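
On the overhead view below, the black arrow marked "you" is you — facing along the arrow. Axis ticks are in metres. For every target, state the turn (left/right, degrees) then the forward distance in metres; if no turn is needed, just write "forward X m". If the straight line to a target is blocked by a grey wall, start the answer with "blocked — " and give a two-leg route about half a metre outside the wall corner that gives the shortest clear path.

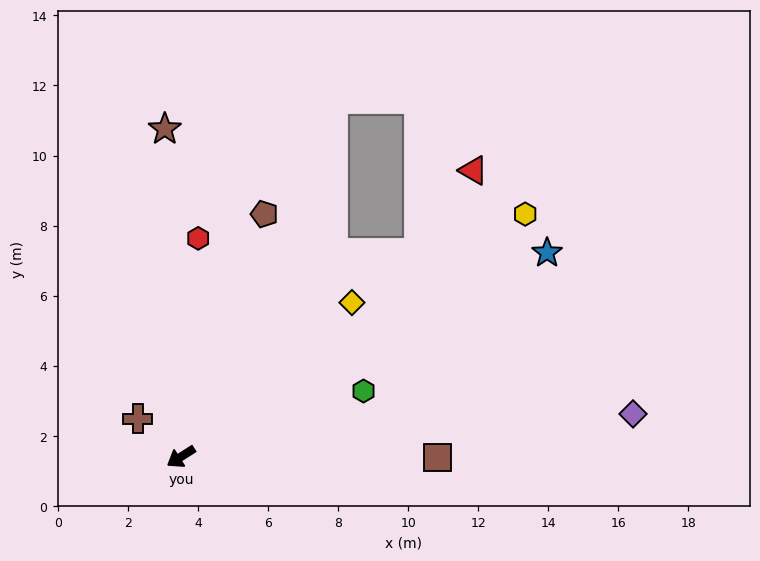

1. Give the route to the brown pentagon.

turn right 141°, forward 7.3 m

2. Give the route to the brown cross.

turn right 74°, forward 1.6 m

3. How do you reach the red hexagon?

turn right 127°, forward 6.3 m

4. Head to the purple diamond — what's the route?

turn left 153°, forward 13.0 m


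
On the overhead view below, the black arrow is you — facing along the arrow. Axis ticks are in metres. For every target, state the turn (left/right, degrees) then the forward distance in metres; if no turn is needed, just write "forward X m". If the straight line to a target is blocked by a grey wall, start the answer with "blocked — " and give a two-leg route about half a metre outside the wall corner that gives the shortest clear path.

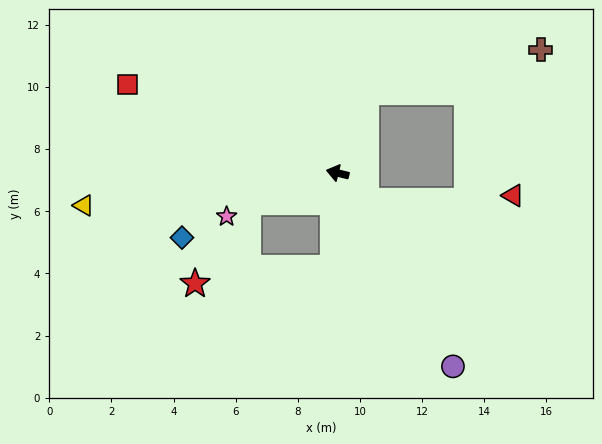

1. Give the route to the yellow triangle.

turn left 21°, forward 8.2 m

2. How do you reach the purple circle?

turn left 135°, forward 7.2 m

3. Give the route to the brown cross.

blocked — turn right 96°, forward 2.8 m, then turn right 56°, forward 5.8 m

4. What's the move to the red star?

blocked — turn left 101°, forward 3.1 m, then turn right 81°, forward 4.5 m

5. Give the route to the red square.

turn right 9°, forward 7.3 m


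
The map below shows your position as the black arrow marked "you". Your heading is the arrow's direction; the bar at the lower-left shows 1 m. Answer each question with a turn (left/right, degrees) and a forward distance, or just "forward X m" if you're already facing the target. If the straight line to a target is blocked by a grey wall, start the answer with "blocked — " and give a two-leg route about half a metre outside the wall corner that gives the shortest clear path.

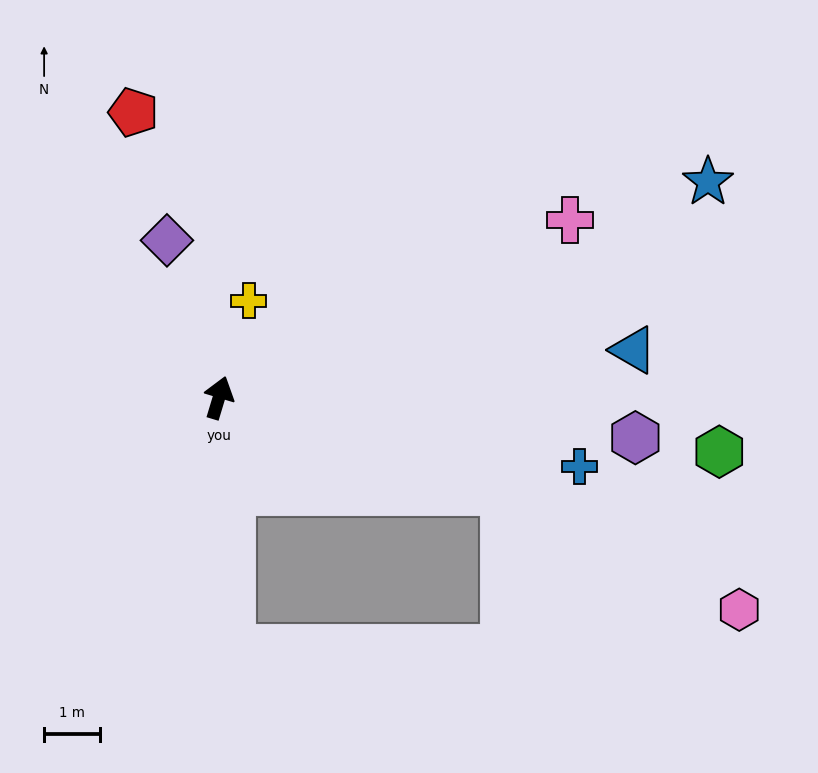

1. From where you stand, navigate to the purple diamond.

turn left 35°, forward 3.0 m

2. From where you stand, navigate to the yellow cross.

forward 1.8 m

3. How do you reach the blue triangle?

turn right 67°, forward 7.5 m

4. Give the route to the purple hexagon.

turn right 79°, forward 7.5 m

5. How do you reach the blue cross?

turn right 84°, forward 6.6 m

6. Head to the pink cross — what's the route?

turn right 46°, forward 7.1 m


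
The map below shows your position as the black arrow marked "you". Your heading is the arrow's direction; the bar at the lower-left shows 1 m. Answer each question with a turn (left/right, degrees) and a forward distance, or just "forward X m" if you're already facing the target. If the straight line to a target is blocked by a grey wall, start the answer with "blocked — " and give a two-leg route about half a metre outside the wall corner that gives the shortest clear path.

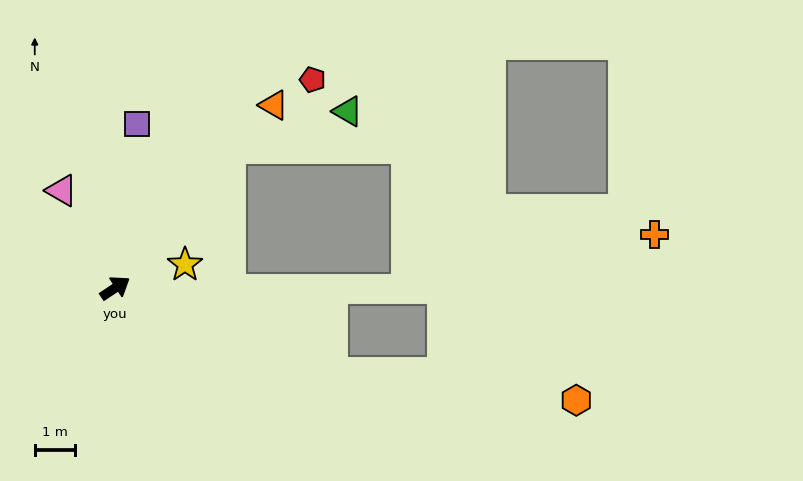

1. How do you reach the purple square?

turn left 49°, forward 4.1 m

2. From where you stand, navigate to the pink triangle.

turn left 85°, forward 2.8 m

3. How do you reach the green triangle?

blocked — turn left 18°, forward 4.5 m, then turn right 35°, forward 3.1 m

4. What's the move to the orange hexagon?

blocked — turn right 56°, forward 5.8 m, then turn left 16°, forward 6.2 m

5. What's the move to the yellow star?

turn right 15°, forward 1.8 m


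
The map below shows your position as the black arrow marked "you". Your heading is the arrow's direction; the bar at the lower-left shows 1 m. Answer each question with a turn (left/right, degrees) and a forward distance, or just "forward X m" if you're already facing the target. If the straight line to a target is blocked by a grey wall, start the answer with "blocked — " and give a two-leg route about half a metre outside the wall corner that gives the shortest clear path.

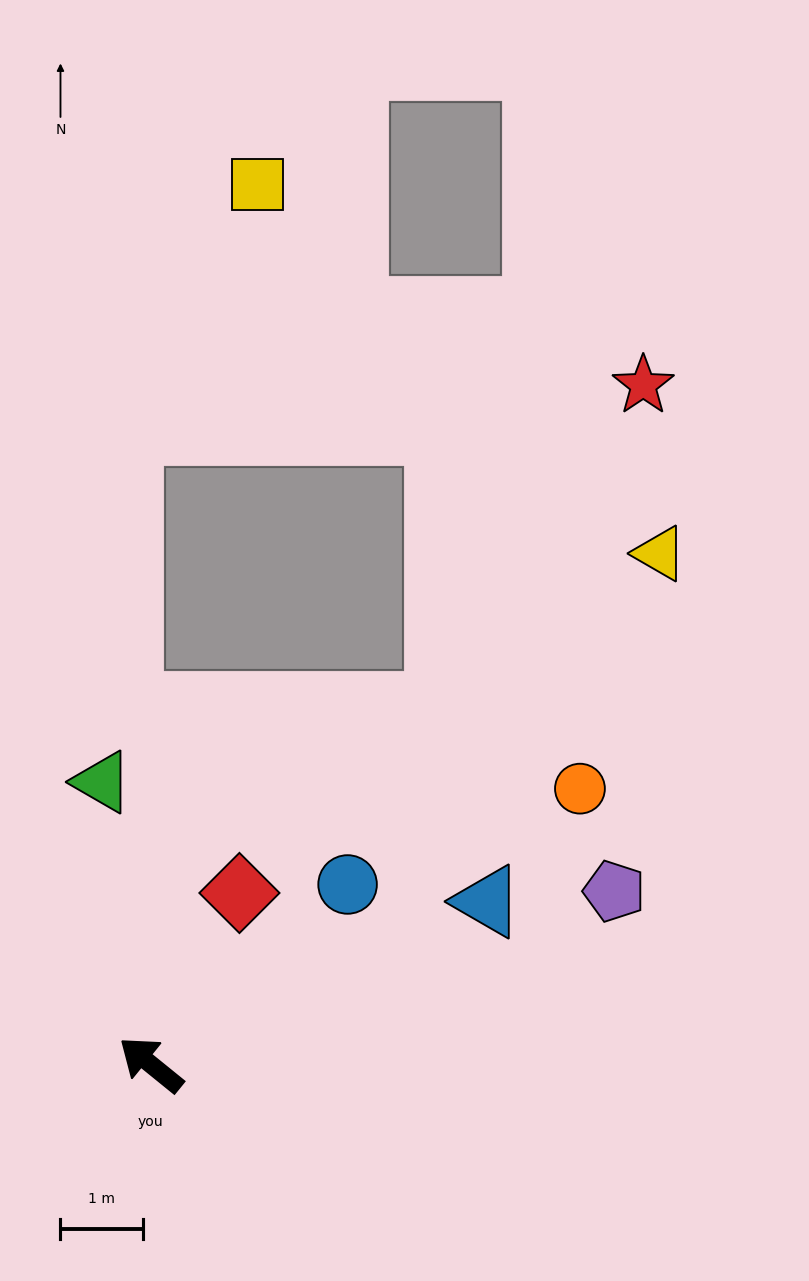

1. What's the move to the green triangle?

turn right 41°, forward 3.5 m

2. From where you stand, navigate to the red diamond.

turn right 78°, forward 2.3 m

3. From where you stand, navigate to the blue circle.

turn right 99°, forward 3.2 m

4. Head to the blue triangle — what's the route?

turn right 115°, forward 4.5 m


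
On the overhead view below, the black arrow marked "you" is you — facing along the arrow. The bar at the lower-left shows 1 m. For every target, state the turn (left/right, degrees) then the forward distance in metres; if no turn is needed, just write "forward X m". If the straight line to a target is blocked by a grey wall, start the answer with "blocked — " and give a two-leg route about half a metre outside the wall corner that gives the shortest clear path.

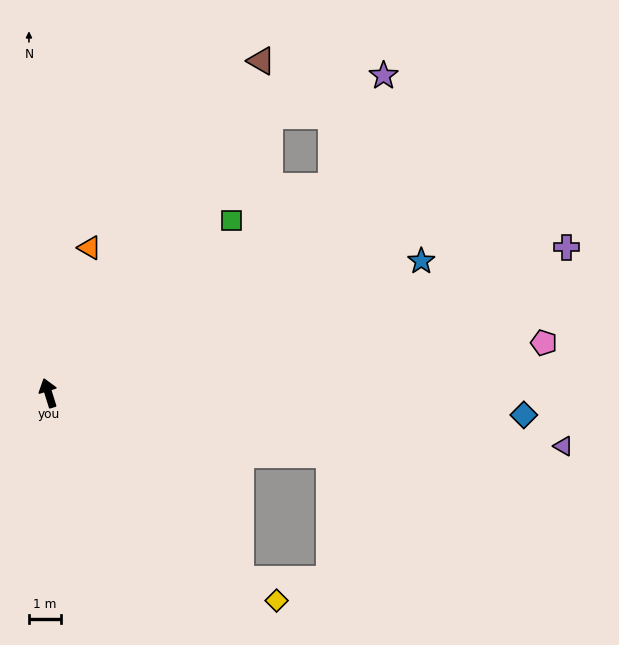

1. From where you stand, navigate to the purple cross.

turn right 92°, forward 16.8 m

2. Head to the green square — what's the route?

turn right 64°, forward 7.8 m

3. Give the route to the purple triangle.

turn right 113°, forward 16.2 m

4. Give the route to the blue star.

turn right 88°, forward 12.3 m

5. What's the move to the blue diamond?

turn right 110°, forward 14.8 m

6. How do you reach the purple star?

blocked — turn right 71°, forward 10.9 m, then turn left 29°, forward 3.8 m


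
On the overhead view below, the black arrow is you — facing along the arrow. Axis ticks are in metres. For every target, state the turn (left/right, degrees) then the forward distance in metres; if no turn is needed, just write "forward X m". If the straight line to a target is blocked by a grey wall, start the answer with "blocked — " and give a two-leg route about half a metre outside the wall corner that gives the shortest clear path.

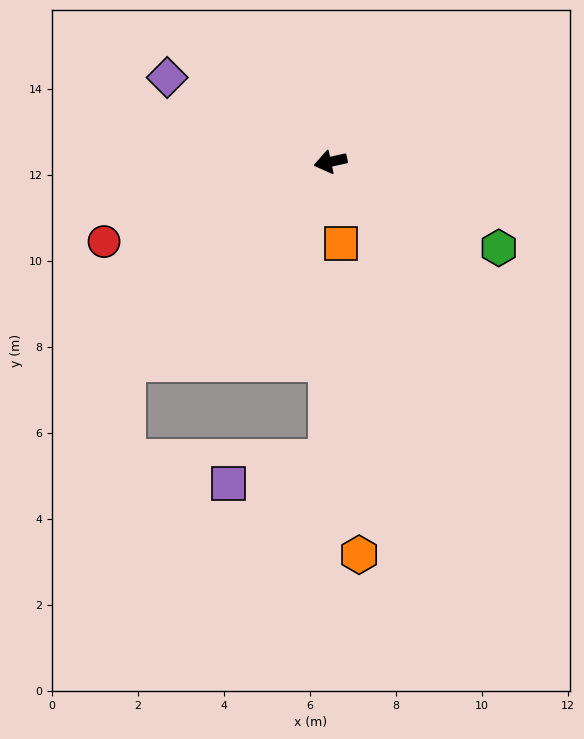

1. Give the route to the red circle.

turn left 7°, forward 5.6 m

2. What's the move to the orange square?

turn left 85°, forward 1.9 m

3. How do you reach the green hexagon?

turn left 141°, forward 4.4 m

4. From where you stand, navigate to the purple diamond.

turn right 40°, forward 4.3 m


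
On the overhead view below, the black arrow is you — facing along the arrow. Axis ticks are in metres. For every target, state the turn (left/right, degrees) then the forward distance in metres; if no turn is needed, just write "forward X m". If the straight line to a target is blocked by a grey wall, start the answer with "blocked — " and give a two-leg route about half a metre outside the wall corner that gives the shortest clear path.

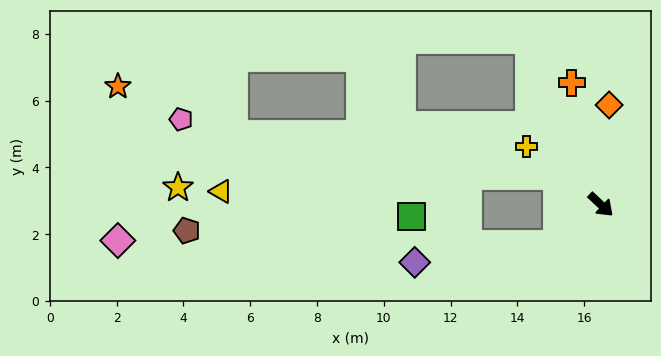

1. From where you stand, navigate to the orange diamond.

turn left 128°, forward 3.0 m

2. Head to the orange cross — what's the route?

turn left 147°, forward 3.8 m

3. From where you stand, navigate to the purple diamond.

blocked — turn right 95°, forward 1.8 m, then turn right 34°, forward 4.3 m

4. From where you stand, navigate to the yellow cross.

turn right 175°, forward 2.8 m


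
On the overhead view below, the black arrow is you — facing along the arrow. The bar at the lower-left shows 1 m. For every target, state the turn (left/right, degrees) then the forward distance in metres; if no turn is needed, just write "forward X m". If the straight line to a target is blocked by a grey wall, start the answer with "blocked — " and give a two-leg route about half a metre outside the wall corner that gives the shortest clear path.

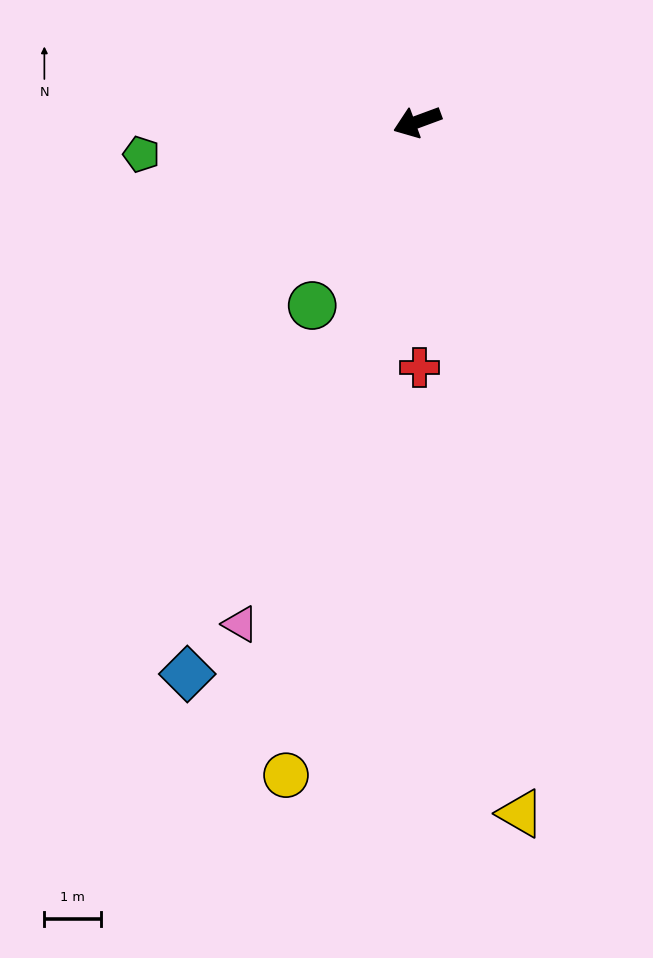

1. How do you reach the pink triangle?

turn left 50°, forward 9.4 m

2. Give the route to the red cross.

turn left 70°, forward 4.3 m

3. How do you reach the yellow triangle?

turn left 78°, forward 12.3 m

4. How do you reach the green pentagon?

turn right 14°, forward 4.9 m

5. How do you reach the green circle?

turn left 40°, forward 3.7 m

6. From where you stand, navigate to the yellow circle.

turn left 58°, forward 11.7 m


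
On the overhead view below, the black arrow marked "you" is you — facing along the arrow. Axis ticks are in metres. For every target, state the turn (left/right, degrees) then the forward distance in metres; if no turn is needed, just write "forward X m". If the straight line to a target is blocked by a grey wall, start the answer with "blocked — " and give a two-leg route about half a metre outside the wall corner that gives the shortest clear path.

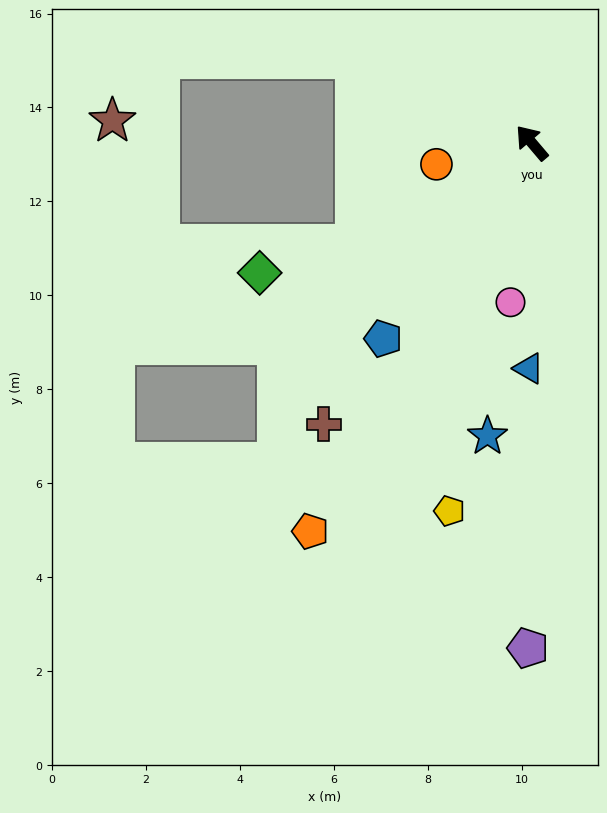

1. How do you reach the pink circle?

turn left 132°, forward 3.4 m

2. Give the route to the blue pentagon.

turn left 102°, forward 5.2 m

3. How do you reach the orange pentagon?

turn left 110°, forward 9.5 m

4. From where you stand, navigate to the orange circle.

turn left 62°, forward 2.1 m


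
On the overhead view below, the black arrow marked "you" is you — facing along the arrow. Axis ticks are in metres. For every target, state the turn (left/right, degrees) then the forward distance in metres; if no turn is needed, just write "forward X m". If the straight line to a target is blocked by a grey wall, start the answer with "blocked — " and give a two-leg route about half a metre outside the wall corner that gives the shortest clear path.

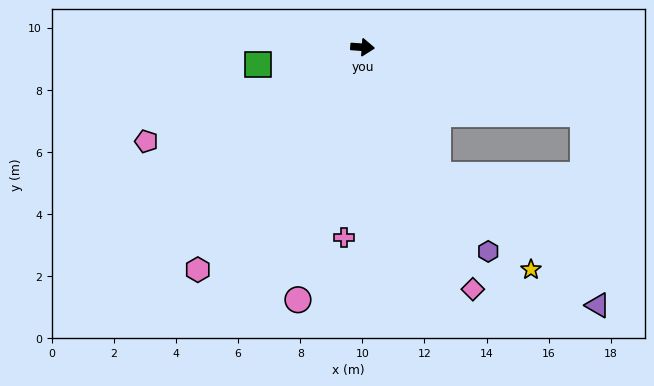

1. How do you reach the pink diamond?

turn right 61°, forward 8.6 m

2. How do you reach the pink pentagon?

turn right 152°, forward 7.6 m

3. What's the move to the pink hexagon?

turn right 122°, forward 8.9 m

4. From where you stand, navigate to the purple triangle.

blocked — turn right 13°, forward 7.4 m, then turn right 69°, forward 6.2 m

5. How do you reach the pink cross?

turn right 91°, forward 6.1 m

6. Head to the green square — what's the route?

turn right 167°, forward 3.4 m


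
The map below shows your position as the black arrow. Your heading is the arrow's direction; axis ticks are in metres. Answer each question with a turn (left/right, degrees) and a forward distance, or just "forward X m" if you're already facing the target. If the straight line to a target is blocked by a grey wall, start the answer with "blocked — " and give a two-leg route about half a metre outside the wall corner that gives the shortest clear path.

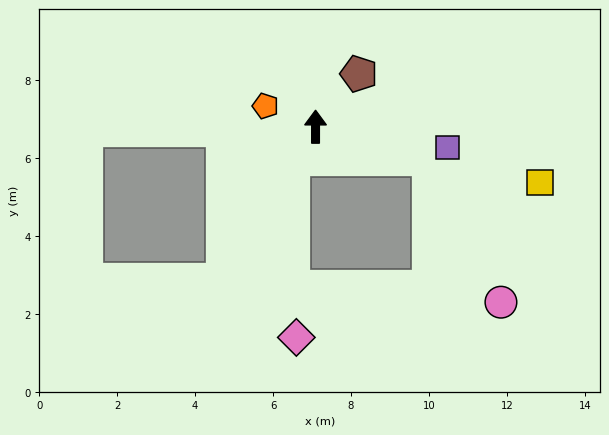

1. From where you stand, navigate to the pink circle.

blocked — turn right 106°, forward 3.0 m, then turn right 47°, forward 4.1 m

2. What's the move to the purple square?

turn right 99°, forward 3.4 m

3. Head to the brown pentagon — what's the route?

turn right 39°, forward 1.8 m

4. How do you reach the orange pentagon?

turn left 68°, forward 1.4 m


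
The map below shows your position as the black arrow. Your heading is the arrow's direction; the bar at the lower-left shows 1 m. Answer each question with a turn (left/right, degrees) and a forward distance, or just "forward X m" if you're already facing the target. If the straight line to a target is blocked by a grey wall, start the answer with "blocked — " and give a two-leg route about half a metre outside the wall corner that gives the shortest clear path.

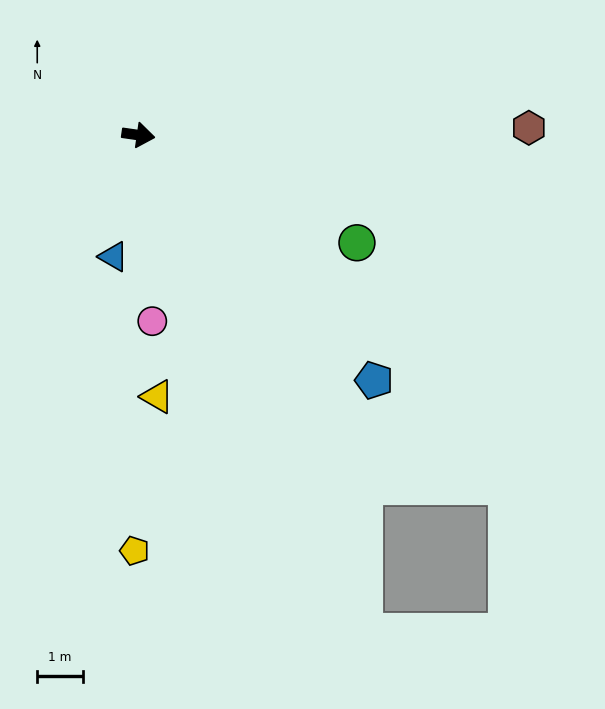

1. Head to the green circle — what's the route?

turn right 18°, forward 5.3 m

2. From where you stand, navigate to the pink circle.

turn right 78°, forward 4.1 m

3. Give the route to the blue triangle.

turn right 93°, forward 2.7 m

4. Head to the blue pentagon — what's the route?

turn right 38°, forward 7.4 m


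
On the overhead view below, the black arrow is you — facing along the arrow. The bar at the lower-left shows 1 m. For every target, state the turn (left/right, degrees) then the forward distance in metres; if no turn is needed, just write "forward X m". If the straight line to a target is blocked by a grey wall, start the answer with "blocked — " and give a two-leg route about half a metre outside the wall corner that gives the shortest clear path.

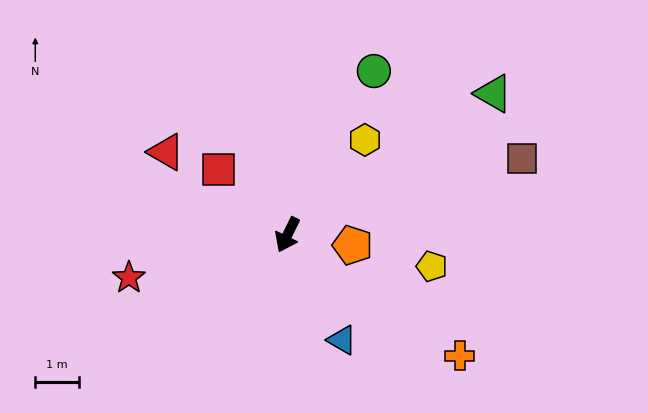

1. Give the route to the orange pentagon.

turn left 107°, forward 1.5 m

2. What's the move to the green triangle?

turn left 151°, forward 5.7 m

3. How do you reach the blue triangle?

turn left 53°, forward 2.7 m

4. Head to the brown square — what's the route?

turn left 134°, forward 5.6 m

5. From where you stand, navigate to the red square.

turn right 107°, forward 2.2 m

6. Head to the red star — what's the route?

turn right 49°, forward 3.8 m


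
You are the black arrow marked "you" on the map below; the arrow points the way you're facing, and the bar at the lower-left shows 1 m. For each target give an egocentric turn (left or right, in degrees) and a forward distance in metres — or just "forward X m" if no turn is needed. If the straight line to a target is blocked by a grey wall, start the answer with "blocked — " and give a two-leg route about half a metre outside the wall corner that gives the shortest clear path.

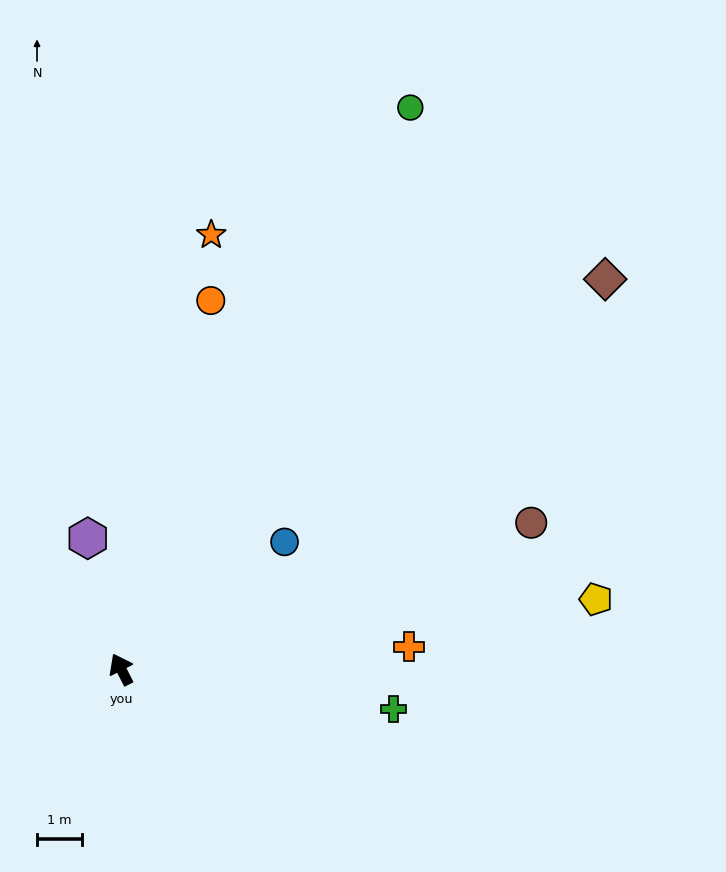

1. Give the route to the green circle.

turn right 54°, forward 14.1 m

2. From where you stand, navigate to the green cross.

turn right 125°, forward 6.2 m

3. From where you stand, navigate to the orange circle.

turn right 41°, forward 8.5 m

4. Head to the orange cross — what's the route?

turn right 113°, forward 6.5 m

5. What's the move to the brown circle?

turn right 97°, forward 9.7 m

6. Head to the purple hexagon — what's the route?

turn right 13°, forward 3.0 m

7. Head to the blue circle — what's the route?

turn right 79°, forward 4.6 m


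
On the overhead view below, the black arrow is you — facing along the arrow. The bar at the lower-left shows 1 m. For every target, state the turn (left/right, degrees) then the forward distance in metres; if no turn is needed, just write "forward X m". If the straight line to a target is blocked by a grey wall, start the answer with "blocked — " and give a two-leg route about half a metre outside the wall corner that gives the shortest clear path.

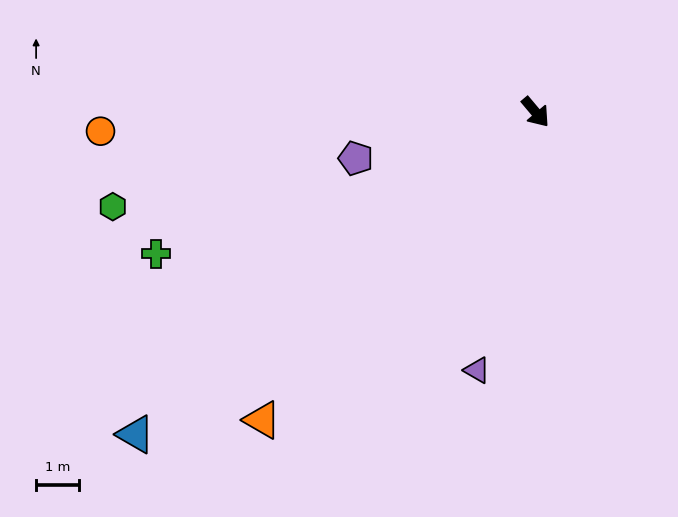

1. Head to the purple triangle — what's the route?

turn right 53°, forward 6.2 m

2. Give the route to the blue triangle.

turn right 91°, forward 12.0 m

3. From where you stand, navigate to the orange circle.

turn right 128°, forward 10.2 m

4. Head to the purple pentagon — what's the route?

turn right 116°, forward 4.3 m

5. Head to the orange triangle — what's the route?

turn right 82°, forward 9.6 m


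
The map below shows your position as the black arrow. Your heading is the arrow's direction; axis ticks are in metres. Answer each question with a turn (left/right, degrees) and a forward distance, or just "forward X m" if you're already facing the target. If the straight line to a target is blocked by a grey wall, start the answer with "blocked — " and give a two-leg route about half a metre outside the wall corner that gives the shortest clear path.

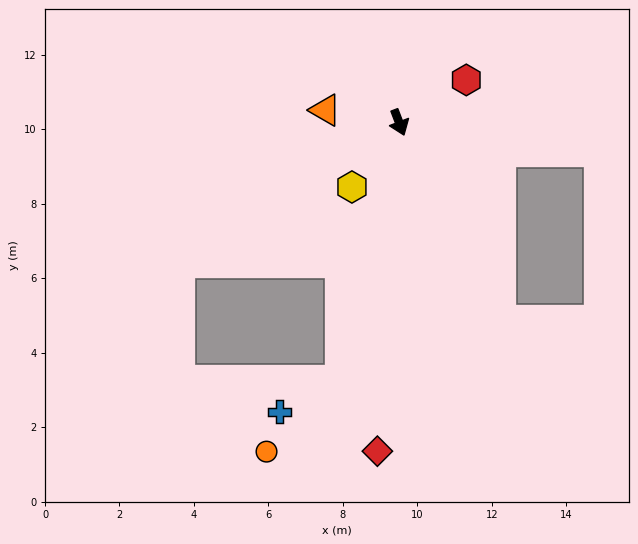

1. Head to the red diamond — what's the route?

turn right 25°, forward 8.8 m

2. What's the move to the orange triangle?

turn right 120°, forward 2.0 m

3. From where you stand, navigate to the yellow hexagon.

turn right 57°, forward 2.1 m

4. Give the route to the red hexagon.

turn left 101°, forward 2.1 m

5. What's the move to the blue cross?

blocked — turn right 34°, forward 7.1 m, then turn right 50°, forward 1.8 m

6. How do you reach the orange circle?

blocked — turn right 34°, forward 7.1 m, then turn right 33°, forward 2.8 m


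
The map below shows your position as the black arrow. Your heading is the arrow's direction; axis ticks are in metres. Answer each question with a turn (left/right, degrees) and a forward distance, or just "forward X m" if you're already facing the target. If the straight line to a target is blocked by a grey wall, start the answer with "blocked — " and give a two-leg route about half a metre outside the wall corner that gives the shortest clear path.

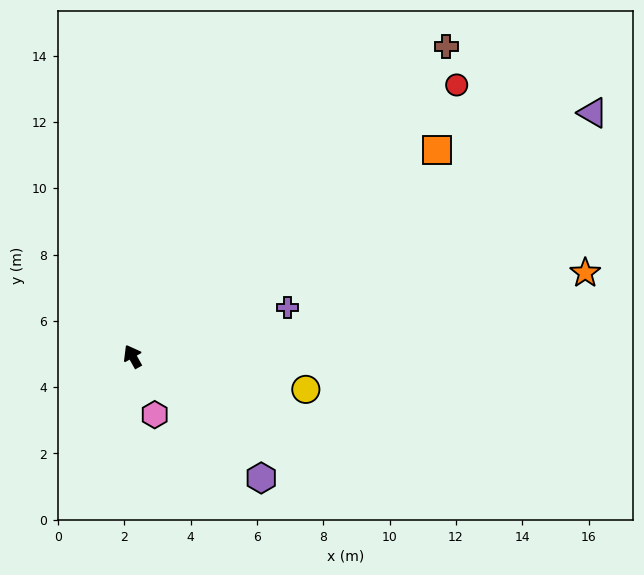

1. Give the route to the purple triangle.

turn right 91°, forward 15.7 m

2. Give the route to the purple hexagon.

turn right 163°, forward 5.3 m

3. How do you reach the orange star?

turn right 109°, forward 13.9 m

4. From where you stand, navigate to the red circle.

turn right 79°, forward 12.7 m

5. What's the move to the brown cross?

turn right 75°, forward 13.3 m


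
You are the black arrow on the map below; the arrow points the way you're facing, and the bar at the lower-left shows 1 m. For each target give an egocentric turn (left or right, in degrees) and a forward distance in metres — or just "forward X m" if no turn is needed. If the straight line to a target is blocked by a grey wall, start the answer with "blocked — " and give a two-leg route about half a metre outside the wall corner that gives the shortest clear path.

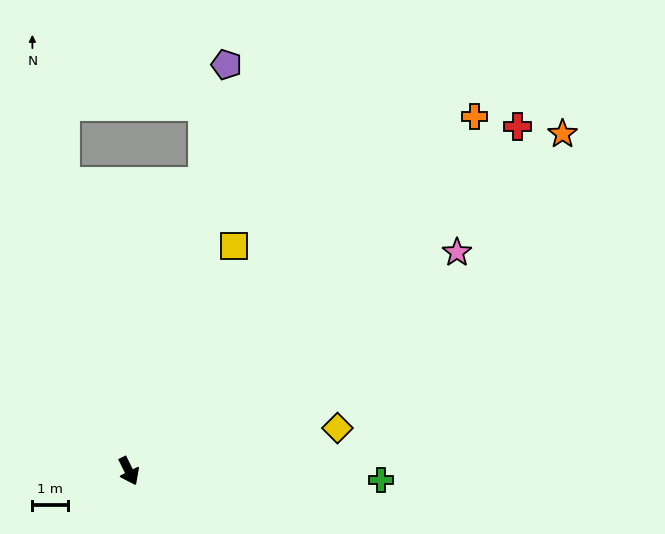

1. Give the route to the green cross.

turn left 62°, forward 7.0 m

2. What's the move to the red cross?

turn left 105°, forward 14.4 m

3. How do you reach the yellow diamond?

turn left 75°, forward 5.9 m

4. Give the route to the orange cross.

turn left 109°, forward 13.7 m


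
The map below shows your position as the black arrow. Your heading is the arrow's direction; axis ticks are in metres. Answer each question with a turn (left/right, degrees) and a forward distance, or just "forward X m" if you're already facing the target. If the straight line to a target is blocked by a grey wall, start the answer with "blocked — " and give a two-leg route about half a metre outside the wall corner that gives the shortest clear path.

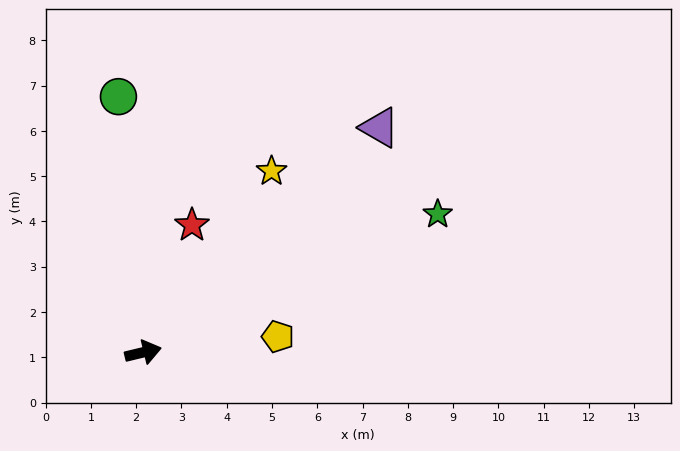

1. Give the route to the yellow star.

turn left 41°, forward 4.9 m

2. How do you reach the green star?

turn left 12°, forward 7.2 m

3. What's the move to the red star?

turn left 55°, forward 3.0 m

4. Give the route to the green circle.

turn left 82°, forward 5.7 m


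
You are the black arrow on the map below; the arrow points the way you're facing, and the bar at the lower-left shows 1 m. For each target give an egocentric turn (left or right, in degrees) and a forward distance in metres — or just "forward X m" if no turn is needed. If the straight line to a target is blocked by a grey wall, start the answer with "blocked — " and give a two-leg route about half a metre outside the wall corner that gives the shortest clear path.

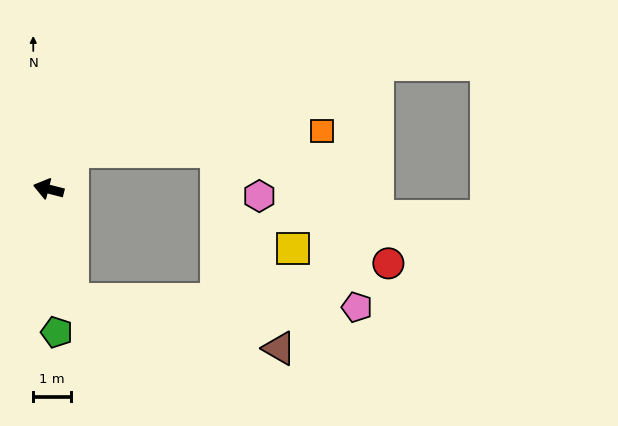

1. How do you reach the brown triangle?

blocked — turn left 117°, forward 3.0 m, then turn left 64°, forward 5.6 m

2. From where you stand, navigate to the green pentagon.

turn left 108°, forward 3.8 m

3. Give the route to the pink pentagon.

blocked — turn left 117°, forward 3.0 m, then turn left 76°, forward 7.5 m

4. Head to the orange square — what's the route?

blocked — turn right 109°, forward 1.2 m, then turn right 52°, forward 6.6 m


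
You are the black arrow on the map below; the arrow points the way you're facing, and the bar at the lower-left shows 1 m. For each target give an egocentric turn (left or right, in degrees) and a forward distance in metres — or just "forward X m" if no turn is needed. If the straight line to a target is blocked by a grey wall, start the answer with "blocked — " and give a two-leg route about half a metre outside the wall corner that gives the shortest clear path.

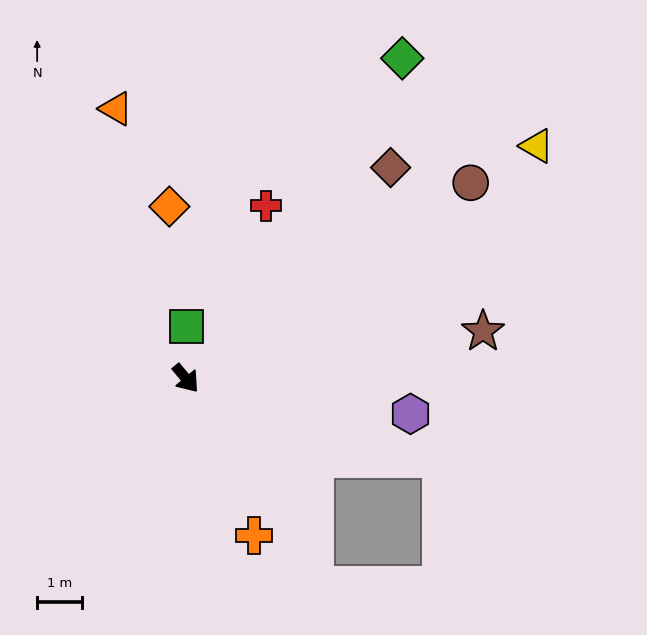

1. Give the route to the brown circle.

turn left 85°, forward 7.8 m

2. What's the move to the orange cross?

turn right 16°, forward 3.8 m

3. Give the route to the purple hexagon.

turn left 41°, forward 5.1 m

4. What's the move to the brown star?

turn left 59°, forward 6.8 m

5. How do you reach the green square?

turn left 140°, forward 1.2 m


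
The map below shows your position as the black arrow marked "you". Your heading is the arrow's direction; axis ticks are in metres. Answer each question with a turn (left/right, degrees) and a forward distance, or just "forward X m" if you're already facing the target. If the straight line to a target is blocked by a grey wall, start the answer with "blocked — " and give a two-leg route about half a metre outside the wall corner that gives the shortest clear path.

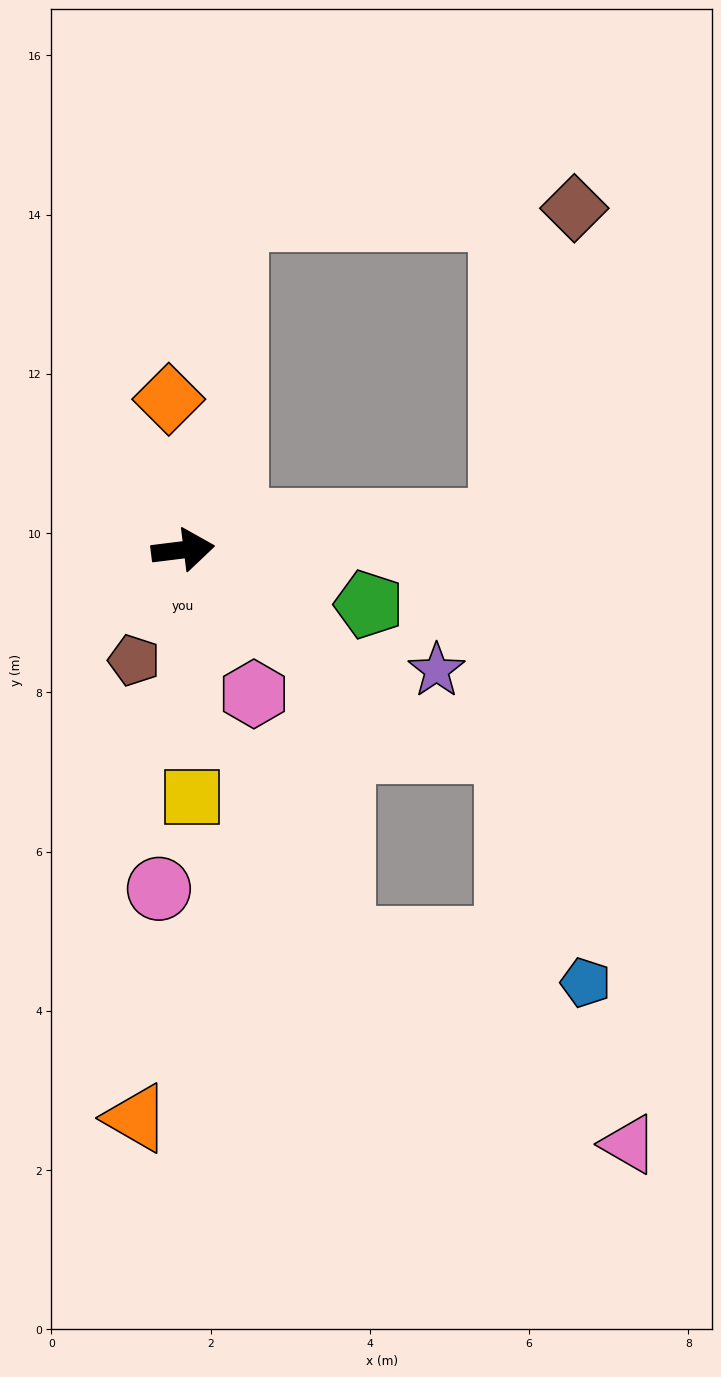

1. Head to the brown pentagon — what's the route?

turn right 121°, forward 1.5 m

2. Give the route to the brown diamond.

blocked — turn right 2°, forward 4.0 m, then turn left 72°, forward 4.0 m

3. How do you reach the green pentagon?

turn right 23°, forward 2.4 m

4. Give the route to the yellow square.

turn right 95°, forward 3.1 m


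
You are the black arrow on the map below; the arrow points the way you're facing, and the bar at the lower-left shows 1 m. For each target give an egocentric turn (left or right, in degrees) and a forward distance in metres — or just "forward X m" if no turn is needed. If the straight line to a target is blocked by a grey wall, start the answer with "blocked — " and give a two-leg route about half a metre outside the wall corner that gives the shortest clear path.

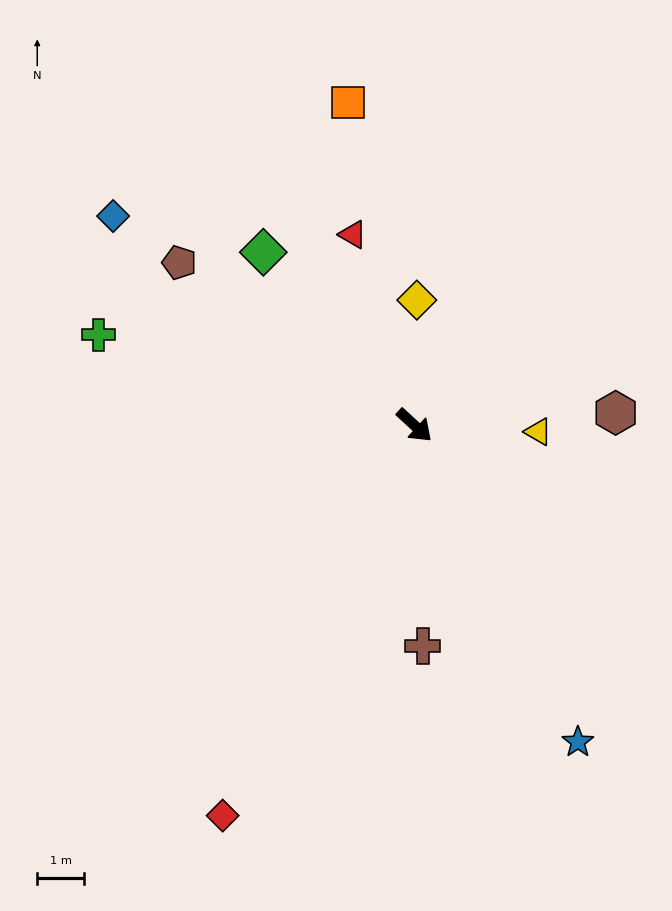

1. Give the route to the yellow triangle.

turn left 40°, forward 2.7 m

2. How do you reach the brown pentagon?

turn right 172°, forward 6.1 m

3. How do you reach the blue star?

turn right 20°, forward 7.6 m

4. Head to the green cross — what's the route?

turn right 153°, forward 7.0 m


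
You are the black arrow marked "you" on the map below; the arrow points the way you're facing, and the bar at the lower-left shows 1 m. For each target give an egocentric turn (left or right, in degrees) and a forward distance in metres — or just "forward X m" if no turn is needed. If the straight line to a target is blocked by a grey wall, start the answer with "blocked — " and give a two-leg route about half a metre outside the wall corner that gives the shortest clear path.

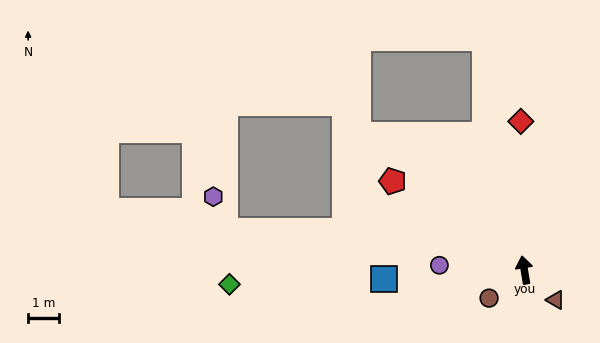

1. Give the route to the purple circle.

turn left 77°, forward 2.8 m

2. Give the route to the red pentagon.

turn left 47°, forward 5.2 m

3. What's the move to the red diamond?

turn right 8°, forward 4.8 m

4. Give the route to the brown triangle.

turn right 143°, forward 1.4 m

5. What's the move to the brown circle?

turn left 119°, forward 1.5 m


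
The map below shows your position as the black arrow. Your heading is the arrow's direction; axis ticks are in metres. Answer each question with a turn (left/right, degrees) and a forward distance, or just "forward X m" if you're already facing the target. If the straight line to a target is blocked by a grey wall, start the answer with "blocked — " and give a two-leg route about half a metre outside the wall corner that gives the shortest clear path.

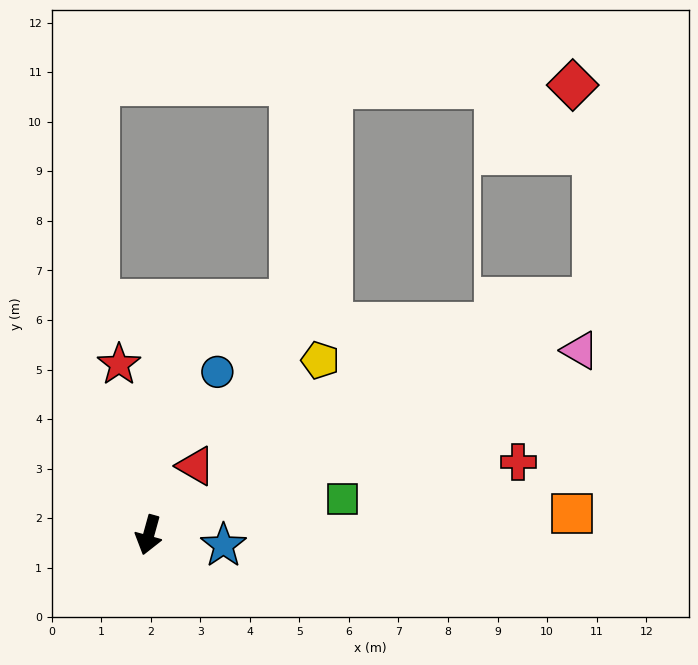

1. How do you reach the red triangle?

turn left 161°, forward 1.7 m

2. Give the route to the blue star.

turn left 98°, forward 1.5 m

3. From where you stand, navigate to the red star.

turn right 155°, forward 3.5 m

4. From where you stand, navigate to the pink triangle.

turn left 129°, forward 9.5 m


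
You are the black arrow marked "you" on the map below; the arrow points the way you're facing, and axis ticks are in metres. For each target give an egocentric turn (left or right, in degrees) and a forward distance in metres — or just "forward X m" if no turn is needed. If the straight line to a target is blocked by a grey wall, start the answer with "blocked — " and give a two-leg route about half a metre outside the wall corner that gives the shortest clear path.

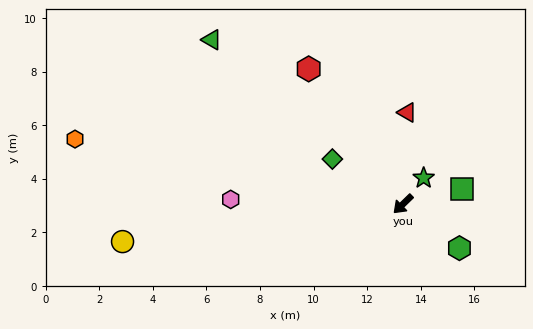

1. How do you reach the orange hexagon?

turn right 55°, forward 12.5 m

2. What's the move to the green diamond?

turn right 77°, forward 3.1 m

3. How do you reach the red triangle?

turn right 137°, forward 3.4 m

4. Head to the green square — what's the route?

turn left 150°, forward 2.3 m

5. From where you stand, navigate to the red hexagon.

turn right 99°, forward 6.2 m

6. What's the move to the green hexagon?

turn left 98°, forward 2.7 m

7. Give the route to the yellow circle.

turn right 37°, forward 10.6 m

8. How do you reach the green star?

turn right 173°, forward 1.2 m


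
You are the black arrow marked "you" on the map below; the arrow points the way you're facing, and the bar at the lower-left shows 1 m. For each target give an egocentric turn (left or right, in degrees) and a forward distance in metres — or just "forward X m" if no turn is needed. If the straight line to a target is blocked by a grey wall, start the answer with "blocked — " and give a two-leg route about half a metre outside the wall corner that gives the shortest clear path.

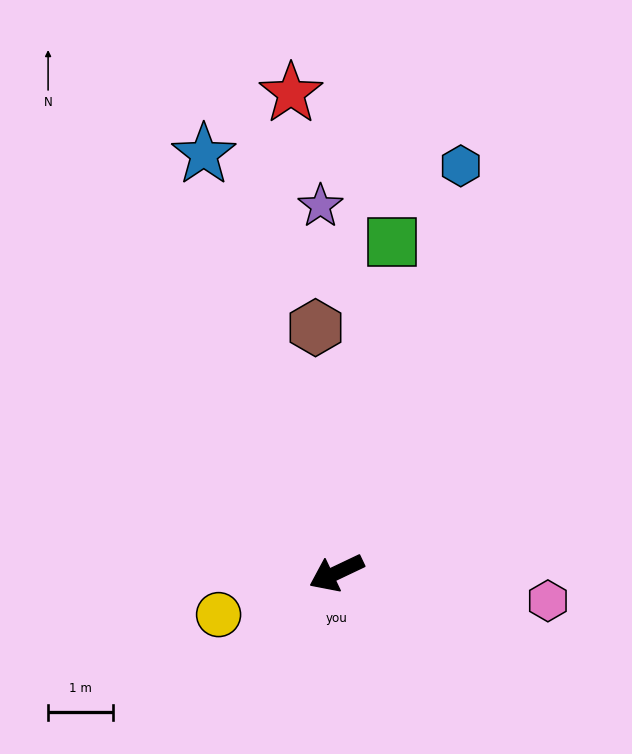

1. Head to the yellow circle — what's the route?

turn right 6°, forward 1.9 m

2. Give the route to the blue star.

turn right 98°, forward 6.8 m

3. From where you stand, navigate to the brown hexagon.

turn right 111°, forward 3.8 m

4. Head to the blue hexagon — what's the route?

turn right 132°, forward 6.6 m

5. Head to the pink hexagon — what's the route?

turn left 147°, forward 3.3 m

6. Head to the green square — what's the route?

turn right 125°, forward 5.2 m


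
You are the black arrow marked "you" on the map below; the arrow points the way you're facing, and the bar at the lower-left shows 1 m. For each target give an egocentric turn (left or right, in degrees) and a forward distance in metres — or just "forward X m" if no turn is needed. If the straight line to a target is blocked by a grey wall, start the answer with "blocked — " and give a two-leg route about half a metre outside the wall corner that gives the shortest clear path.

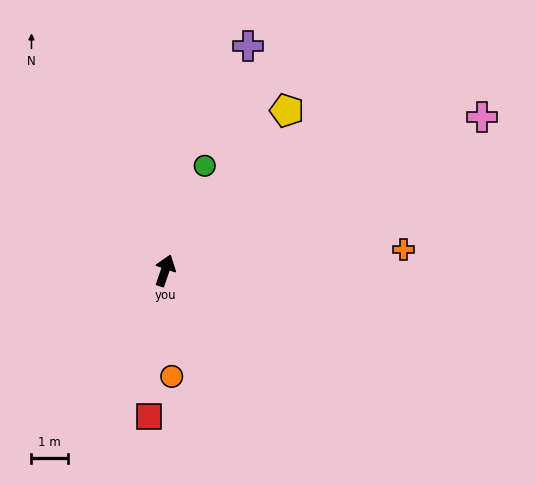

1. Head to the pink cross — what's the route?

turn right 45°, forward 9.6 m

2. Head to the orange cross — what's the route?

turn right 66°, forward 6.5 m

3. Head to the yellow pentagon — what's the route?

turn right 18°, forward 5.5 m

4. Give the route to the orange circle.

turn right 158°, forward 2.9 m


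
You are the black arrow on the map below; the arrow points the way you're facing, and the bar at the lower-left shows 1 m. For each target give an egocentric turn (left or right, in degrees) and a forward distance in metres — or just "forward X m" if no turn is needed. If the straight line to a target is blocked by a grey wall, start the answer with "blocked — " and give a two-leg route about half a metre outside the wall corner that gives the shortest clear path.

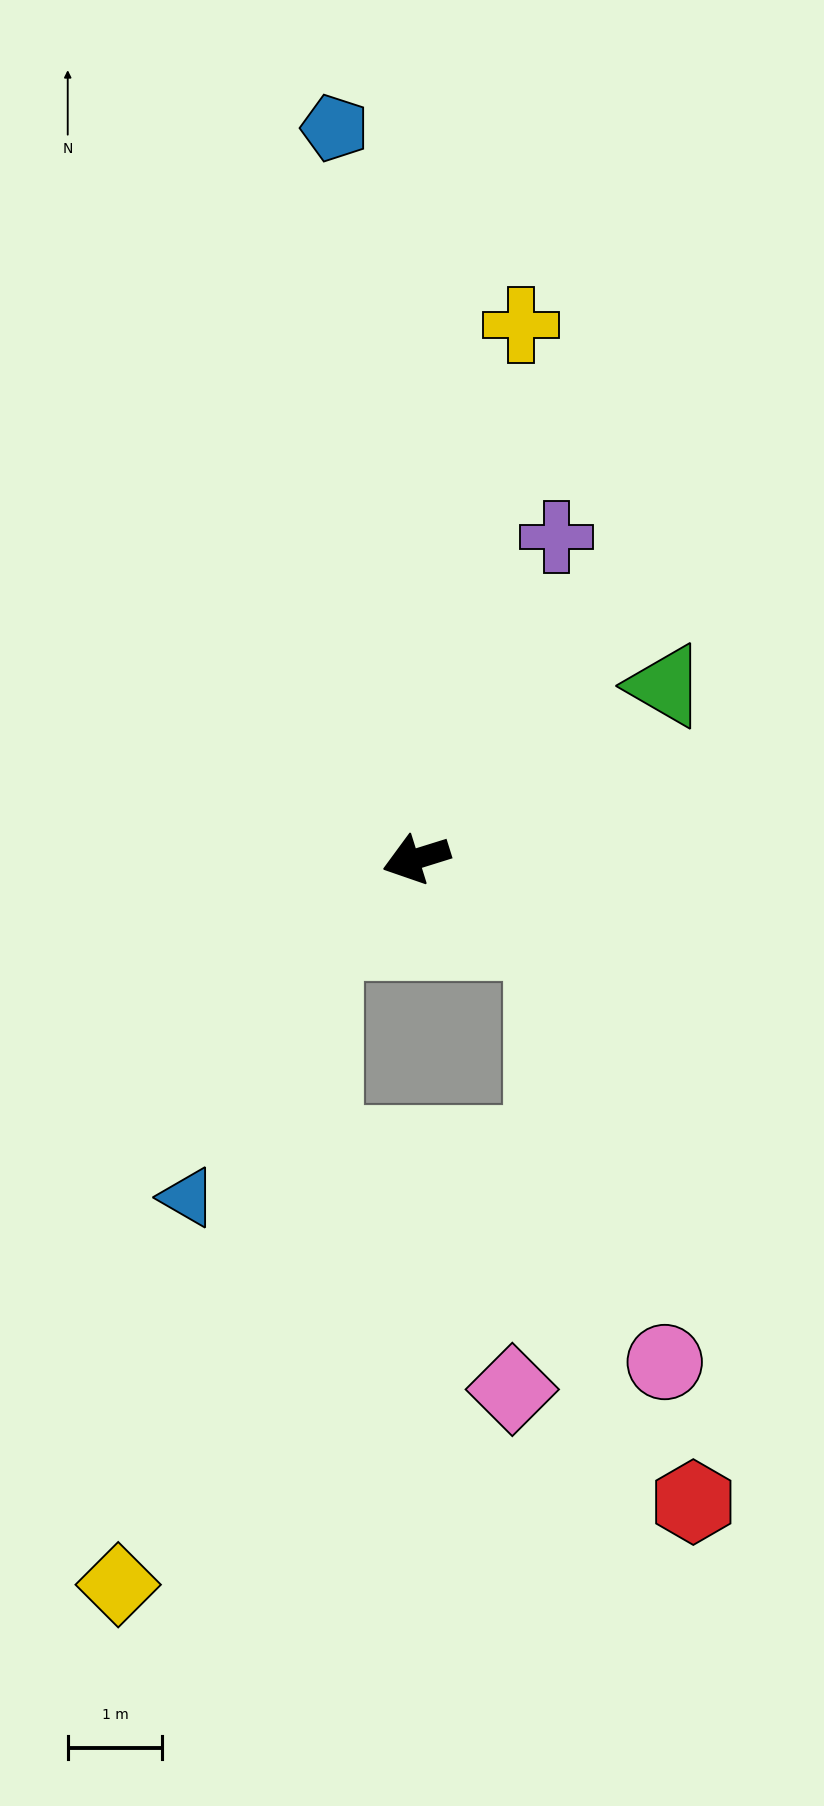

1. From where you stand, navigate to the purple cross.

turn right 131°, forward 3.7 m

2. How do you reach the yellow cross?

turn right 118°, forward 5.8 m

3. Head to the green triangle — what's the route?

turn right 163°, forward 3.2 m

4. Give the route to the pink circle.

blocked — turn left 131°, forward 1.6 m, then turn right 42°, forward 4.7 m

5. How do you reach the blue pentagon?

turn right 101°, forward 7.8 m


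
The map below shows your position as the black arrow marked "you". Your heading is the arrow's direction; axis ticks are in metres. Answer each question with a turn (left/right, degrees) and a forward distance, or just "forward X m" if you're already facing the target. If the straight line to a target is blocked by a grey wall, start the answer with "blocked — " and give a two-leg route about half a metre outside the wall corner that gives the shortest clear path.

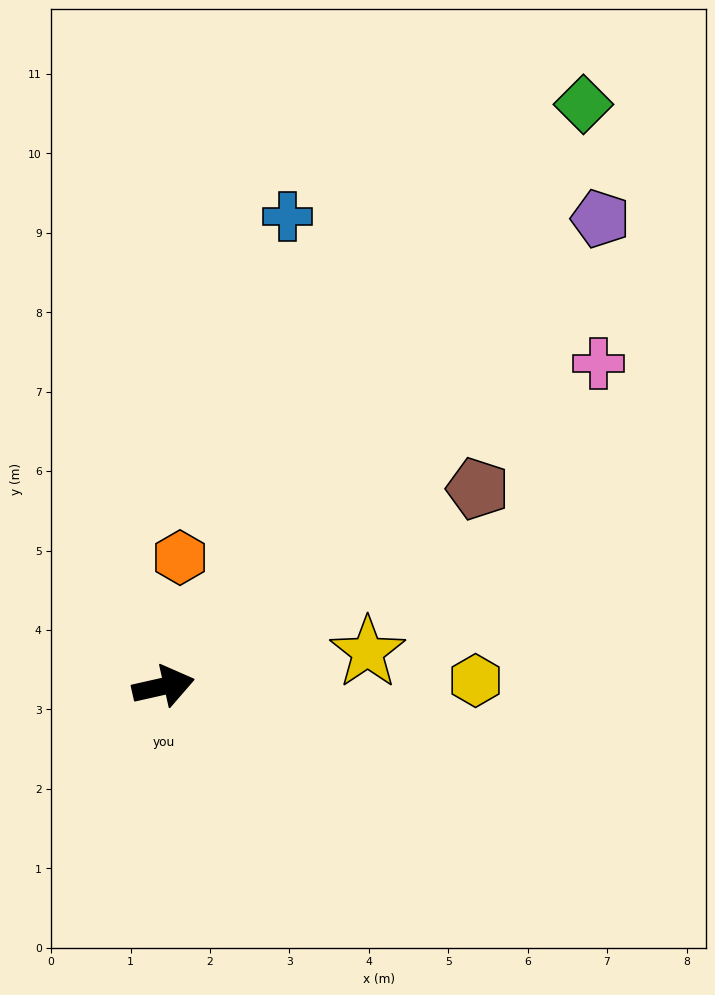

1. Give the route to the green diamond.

turn left 41°, forward 9.0 m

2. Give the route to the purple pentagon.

turn left 34°, forward 8.1 m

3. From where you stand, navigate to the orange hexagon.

turn left 70°, forward 1.6 m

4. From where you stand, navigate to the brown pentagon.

turn left 19°, forward 4.7 m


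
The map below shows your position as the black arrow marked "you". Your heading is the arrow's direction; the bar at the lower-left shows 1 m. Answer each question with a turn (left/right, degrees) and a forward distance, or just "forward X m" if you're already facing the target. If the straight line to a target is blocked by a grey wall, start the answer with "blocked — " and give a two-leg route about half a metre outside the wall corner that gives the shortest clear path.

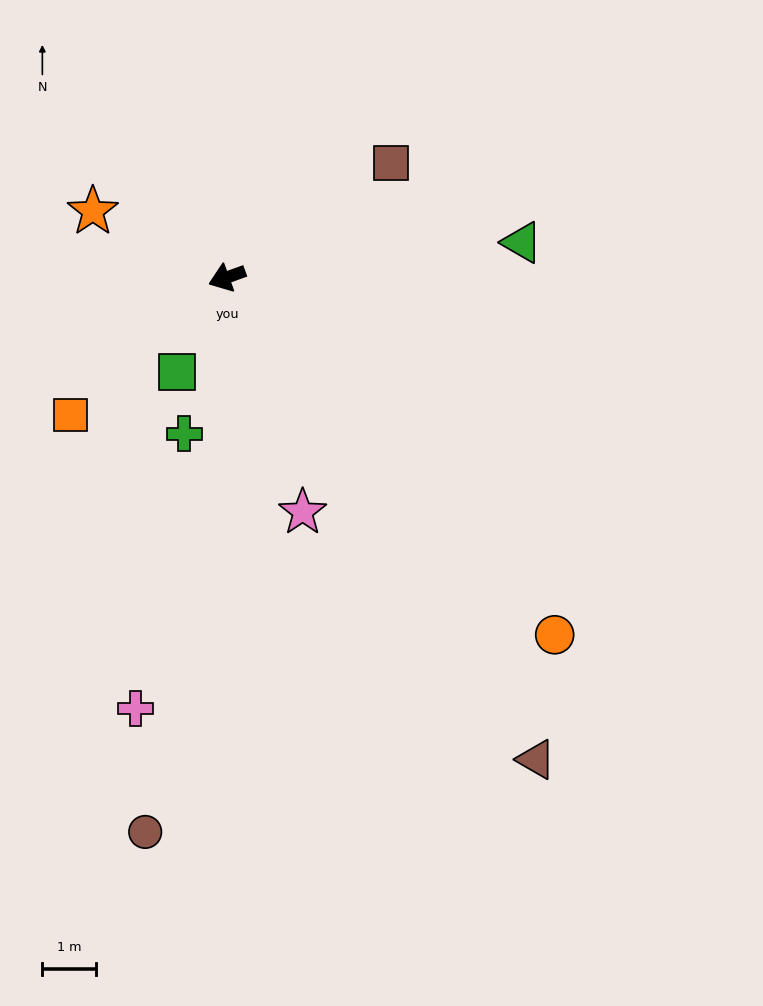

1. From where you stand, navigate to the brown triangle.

turn left 103°, forward 10.7 m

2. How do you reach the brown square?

turn right 165°, forward 3.7 m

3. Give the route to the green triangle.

turn left 167°, forward 5.5 m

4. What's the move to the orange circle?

turn left 113°, forward 9.1 m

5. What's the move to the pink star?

turn left 88°, forward 4.6 m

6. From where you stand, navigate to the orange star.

turn right 46°, forward 2.8 m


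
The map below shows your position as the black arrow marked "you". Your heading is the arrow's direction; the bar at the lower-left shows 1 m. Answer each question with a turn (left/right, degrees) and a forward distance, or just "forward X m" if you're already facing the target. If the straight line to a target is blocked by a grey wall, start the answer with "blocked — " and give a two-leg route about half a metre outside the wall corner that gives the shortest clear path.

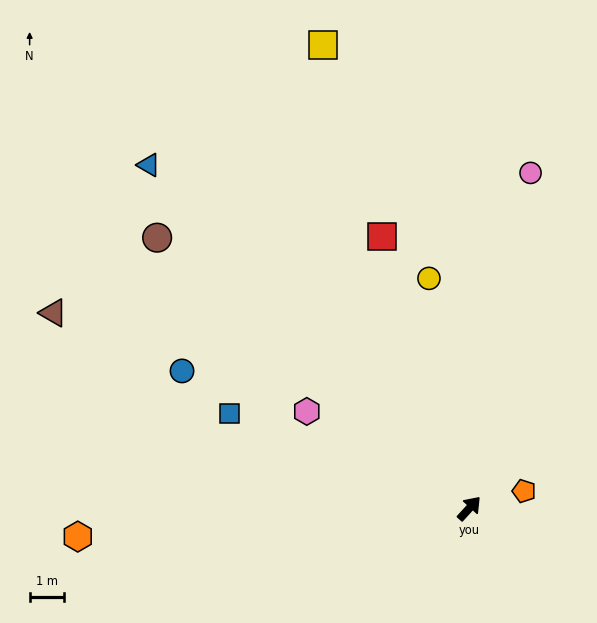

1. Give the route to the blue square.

turn left 111°, forward 7.6 m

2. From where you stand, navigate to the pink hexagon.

turn left 102°, forward 5.6 m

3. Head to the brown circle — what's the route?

turn left 91°, forward 12.1 m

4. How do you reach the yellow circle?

turn left 52°, forward 6.9 m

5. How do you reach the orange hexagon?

turn left 137°, forward 11.5 m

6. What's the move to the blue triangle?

turn left 85°, forward 13.8 m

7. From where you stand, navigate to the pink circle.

turn left 32°, forward 10.0 m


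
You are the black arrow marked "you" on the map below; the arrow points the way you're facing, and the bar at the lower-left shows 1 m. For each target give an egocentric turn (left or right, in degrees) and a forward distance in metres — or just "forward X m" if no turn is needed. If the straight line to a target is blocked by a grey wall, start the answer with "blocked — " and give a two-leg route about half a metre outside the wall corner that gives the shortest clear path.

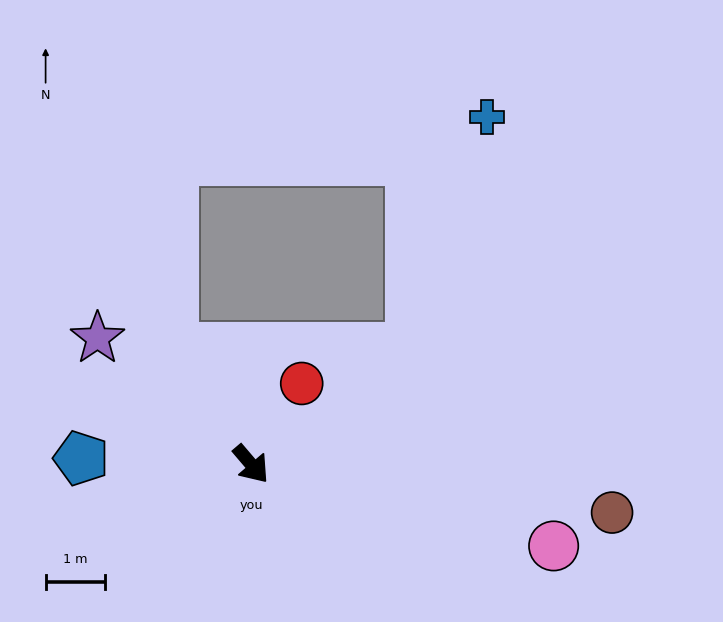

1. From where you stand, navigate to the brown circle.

turn left 42°, forward 6.2 m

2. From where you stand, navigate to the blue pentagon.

turn right 132°, forward 2.9 m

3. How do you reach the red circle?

turn left 107°, forward 1.6 m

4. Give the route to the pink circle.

turn left 34°, forward 5.3 m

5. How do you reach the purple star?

turn right 170°, forward 3.4 m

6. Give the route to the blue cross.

blocked — turn left 86°, forward 3.4 m, then turn left 35°, forward 4.1 m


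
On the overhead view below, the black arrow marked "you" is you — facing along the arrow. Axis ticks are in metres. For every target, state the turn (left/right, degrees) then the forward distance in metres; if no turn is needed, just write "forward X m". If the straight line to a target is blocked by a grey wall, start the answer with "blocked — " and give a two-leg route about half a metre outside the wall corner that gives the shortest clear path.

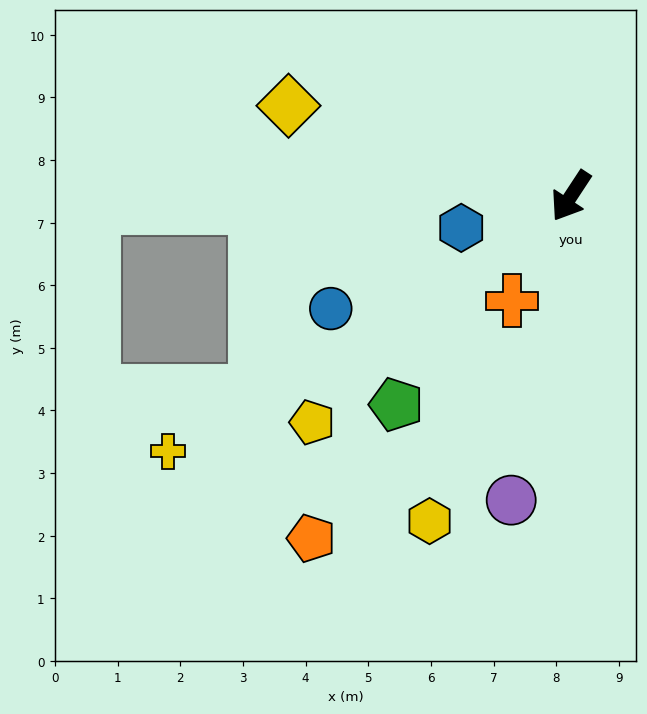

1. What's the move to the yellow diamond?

turn right 74°, forward 4.7 m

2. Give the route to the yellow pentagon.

turn right 16°, forward 5.5 m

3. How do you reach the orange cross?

turn left 4°, forward 1.9 m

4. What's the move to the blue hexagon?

turn right 41°, forward 1.8 m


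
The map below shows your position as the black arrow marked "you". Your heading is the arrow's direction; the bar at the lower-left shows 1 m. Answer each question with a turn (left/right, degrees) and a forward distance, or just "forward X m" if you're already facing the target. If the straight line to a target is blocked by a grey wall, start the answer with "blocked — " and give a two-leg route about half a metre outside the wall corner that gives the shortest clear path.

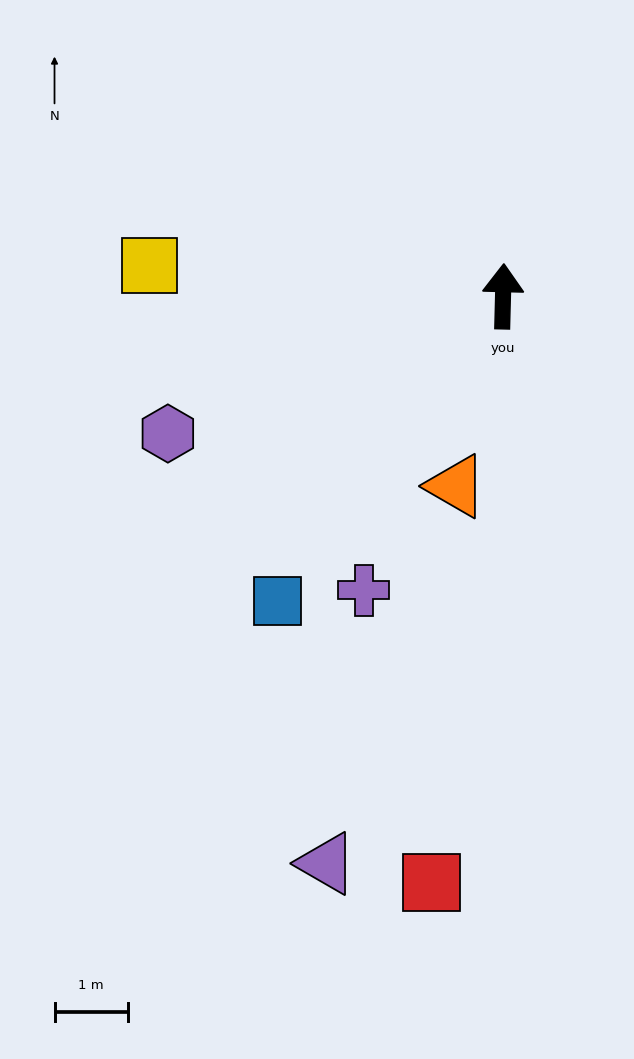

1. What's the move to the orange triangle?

turn left 168°, forward 2.7 m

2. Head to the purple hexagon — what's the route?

turn left 114°, forward 5.0 m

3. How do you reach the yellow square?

turn left 87°, forward 4.9 m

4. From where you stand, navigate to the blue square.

turn left 145°, forward 5.2 m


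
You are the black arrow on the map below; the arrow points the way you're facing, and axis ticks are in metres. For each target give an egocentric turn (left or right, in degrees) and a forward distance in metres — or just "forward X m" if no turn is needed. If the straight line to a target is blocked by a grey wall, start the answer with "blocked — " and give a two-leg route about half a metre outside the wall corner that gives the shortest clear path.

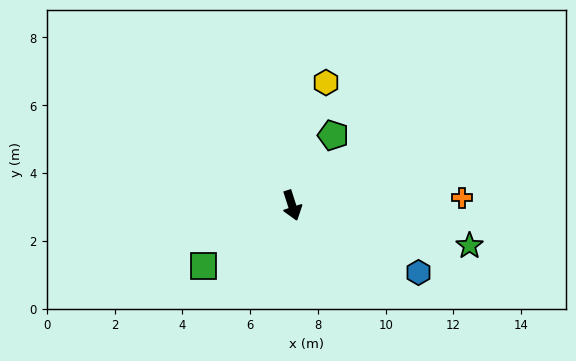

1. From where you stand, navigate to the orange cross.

turn left 75°, forward 5.0 m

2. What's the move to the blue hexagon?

turn left 44°, forward 4.2 m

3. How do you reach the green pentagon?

turn left 132°, forward 2.4 m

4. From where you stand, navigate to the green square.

turn right 74°, forward 3.2 m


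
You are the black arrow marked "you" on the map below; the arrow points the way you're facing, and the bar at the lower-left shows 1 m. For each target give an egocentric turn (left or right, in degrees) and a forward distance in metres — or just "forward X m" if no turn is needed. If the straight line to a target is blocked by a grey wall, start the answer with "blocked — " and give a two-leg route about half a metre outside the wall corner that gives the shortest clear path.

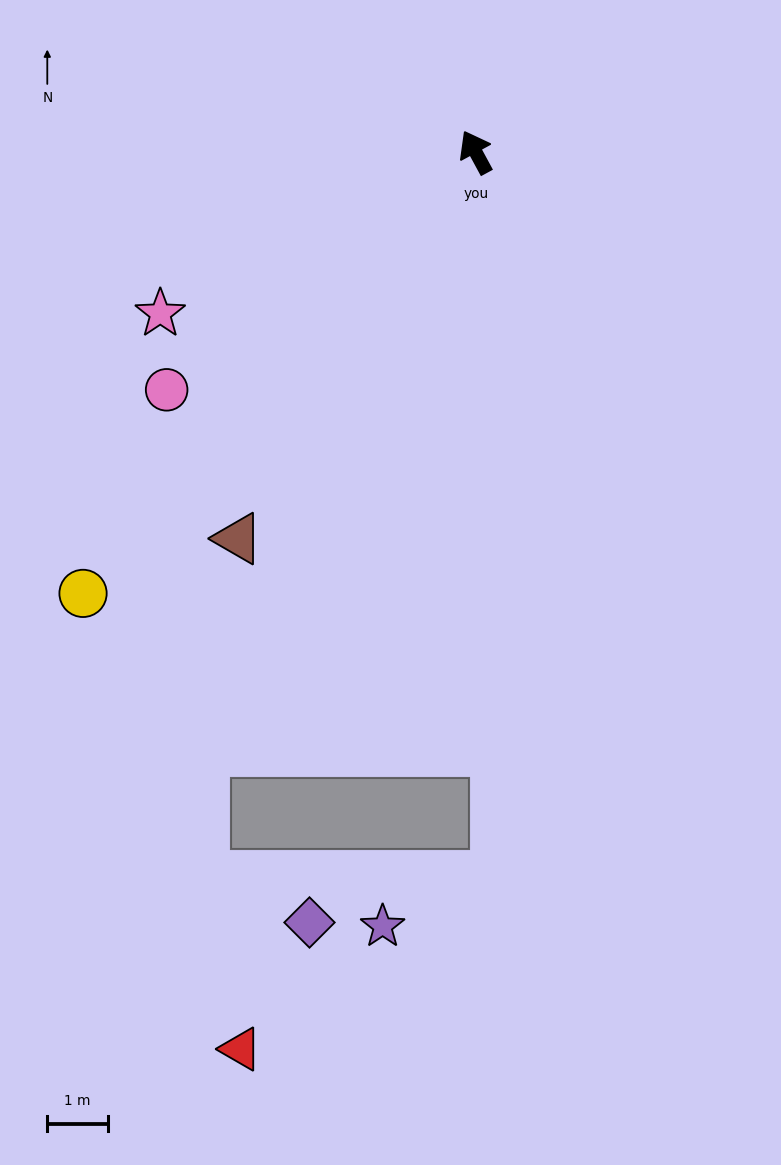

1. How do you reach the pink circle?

turn left 99°, forward 6.4 m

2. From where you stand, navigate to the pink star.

turn left 89°, forward 5.8 m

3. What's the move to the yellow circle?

turn left 110°, forward 9.7 m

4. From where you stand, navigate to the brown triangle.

turn left 120°, forward 7.5 m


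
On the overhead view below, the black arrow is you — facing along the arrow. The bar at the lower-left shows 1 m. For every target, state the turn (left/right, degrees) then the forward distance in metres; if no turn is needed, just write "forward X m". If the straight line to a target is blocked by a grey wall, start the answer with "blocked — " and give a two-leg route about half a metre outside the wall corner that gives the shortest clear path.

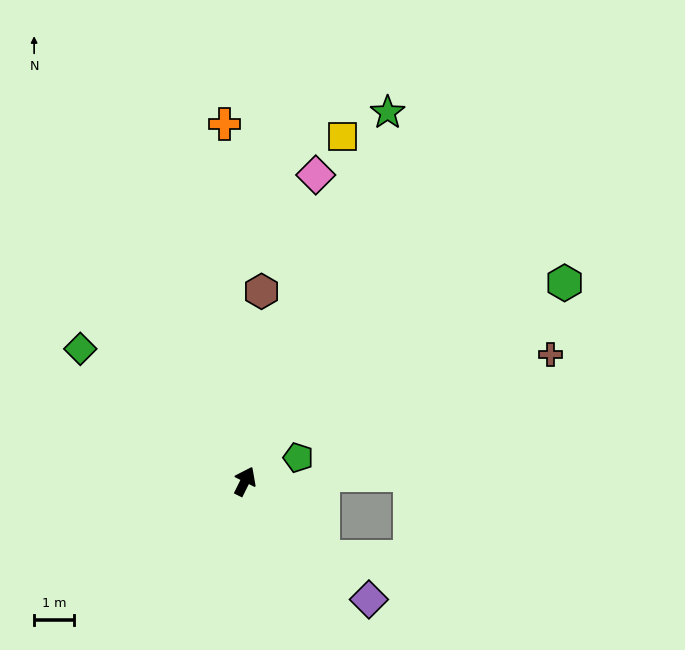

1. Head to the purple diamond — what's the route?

turn right 107°, forward 4.3 m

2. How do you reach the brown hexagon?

turn left 21°, forward 4.8 m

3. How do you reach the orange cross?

turn left 30°, forward 9.0 m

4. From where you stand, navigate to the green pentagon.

turn right 40°, forward 1.5 m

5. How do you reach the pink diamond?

turn left 13°, forward 7.9 m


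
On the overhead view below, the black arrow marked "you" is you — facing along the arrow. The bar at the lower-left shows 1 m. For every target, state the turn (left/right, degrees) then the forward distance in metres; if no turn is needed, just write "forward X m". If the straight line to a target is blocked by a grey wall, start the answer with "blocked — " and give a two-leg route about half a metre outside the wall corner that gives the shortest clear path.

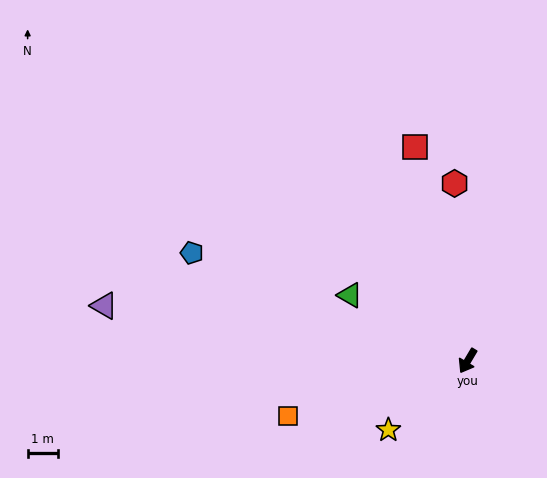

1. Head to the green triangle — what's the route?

turn right 88°, forward 4.4 m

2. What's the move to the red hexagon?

turn right 145°, forward 5.9 m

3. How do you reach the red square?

turn right 135°, forward 7.3 m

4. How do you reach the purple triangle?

turn right 68°, forward 12.1 m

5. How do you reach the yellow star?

turn right 18°, forward 3.5 m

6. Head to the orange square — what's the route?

turn right 42°, forward 6.2 m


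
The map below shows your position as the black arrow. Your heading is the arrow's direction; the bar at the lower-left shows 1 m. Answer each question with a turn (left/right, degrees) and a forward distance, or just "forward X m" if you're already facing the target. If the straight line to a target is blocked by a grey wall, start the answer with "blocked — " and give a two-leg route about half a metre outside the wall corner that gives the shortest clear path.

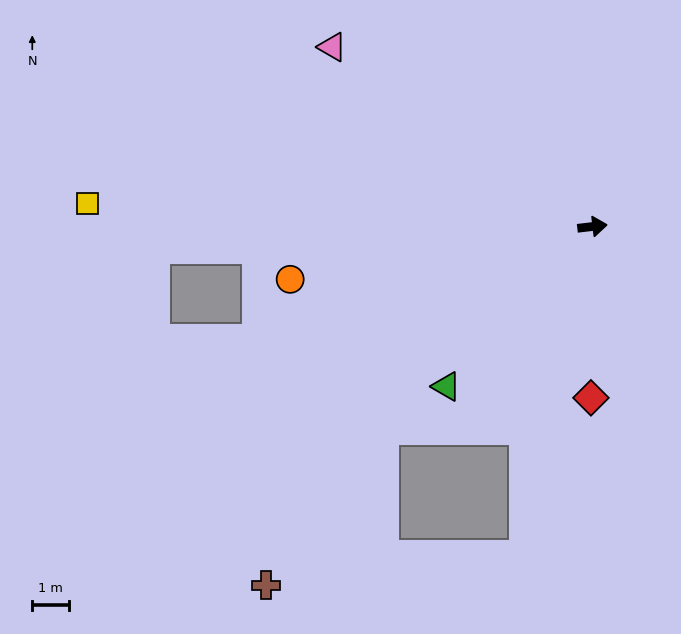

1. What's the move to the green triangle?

turn right 139°, forward 5.9 m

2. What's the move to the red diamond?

turn right 97°, forward 4.7 m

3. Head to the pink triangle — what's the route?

turn left 139°, forward 8.7 m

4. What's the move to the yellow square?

turn left 171°, forward 13.8 m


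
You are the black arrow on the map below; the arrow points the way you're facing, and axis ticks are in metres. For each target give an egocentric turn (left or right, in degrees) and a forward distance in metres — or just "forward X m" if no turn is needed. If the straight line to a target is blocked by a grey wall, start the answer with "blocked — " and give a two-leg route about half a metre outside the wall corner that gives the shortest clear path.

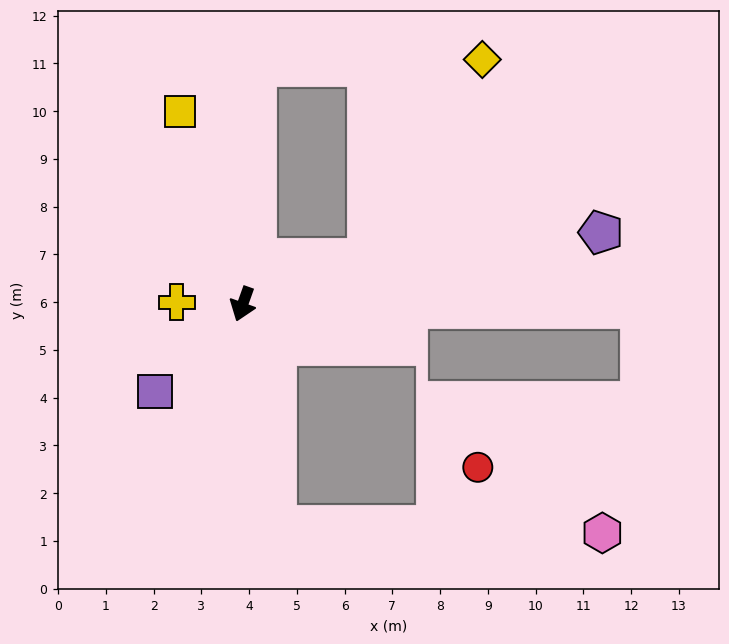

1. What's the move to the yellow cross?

turn right 72°, forward 1.4 m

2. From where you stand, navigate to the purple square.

turn right 26°, forward 2.6 m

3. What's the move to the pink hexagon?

blocked — turn left 28°, forward 4.7 m, then turn left 80°, forward 6.8 m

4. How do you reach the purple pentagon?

turn left 121°, forward 7.6 m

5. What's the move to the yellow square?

turn right 142°, forward 4.2 m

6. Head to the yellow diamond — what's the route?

blocked — turn left 129°, forward 2.8 m, then turn left 41°, forward 4.8 m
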